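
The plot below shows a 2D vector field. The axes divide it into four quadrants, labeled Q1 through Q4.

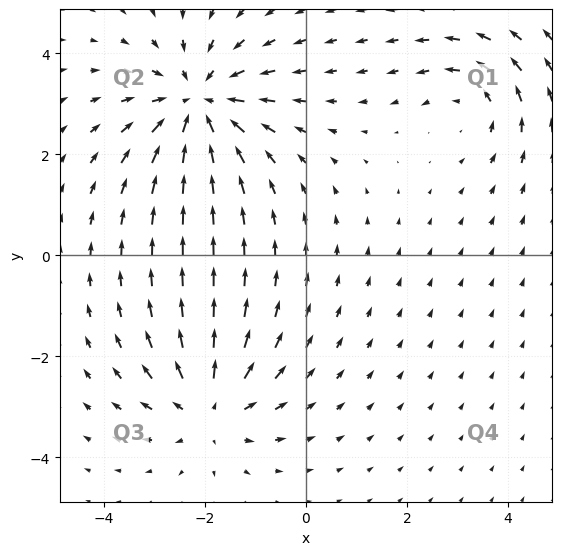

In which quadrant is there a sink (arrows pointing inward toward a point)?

The sink sits at approximately (-2.1, 3.0), which lies in quadrant Q2. The divergence there is about -4, negative as expected for a sink.

Q2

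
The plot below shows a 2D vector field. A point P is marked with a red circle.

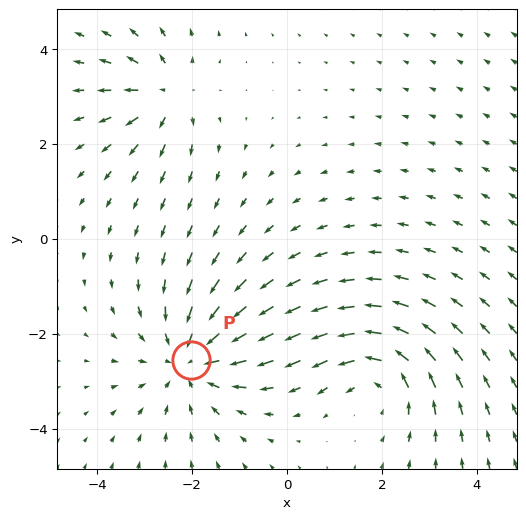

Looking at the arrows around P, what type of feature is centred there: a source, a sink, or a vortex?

At P (-2.0, -2.6) the arrows converge inward. Divergence about -4, curl ≈0 — negative divergence with near-zero curl is a sink.

sink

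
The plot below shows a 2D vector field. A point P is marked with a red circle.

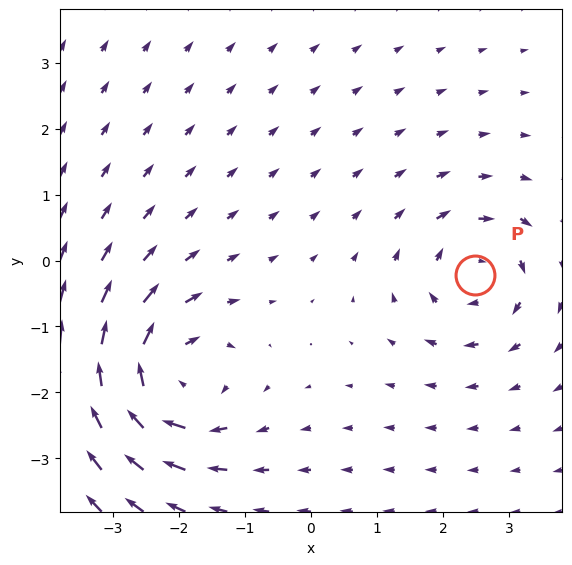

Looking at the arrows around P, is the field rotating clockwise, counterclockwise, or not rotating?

clockwise

Near P at (2.5, -0.2) the arrows circulate clockwise. The curl (z-component) there is about -4; negative curl means clockwise rotation.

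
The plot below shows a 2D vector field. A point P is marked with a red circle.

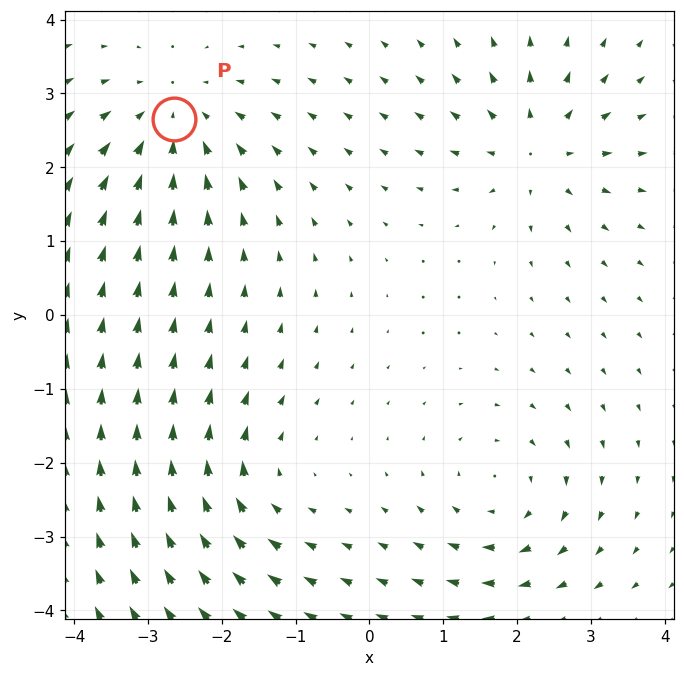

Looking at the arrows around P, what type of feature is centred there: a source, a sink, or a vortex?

sink

At P (-2.7, 2.6) the arrows converge inward. Divergence about -3, curl ≈0 — negative divergence with near-zero curl is a sink.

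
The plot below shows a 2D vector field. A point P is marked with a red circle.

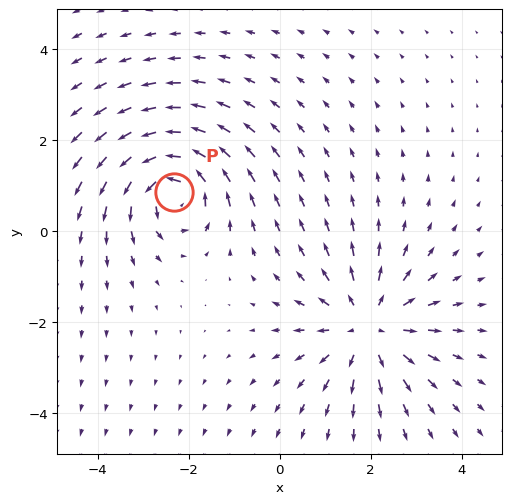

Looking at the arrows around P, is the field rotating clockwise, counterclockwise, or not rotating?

counterclockwise

Near P at (-2.3, 0.9) the arrows circulate counterclockwise. The curl (z-component) there is about +5; positive curl means counterclockwise rotation.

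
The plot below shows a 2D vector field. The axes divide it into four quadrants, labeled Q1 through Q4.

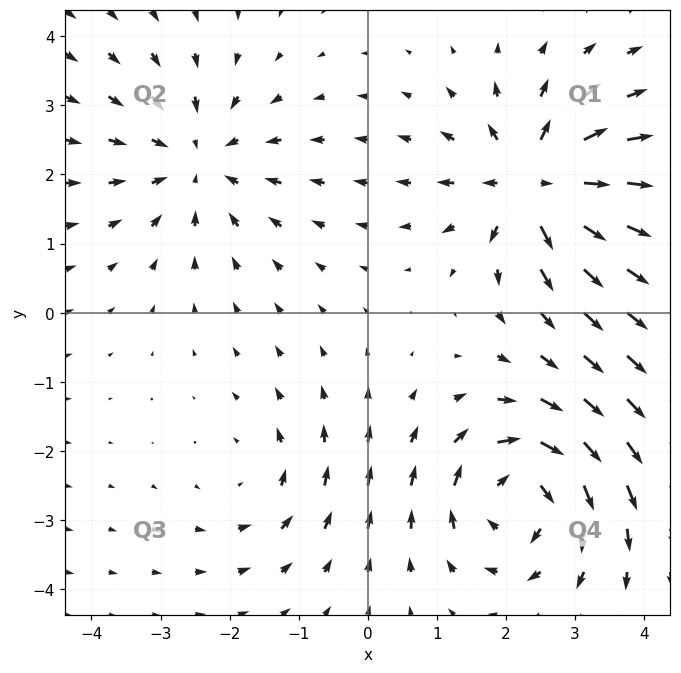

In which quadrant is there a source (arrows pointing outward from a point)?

The source sits at approximately (2.4, 1.9), which lies in quadrant Q1. The divergence there is about +7, positive as expected for a source.

Q1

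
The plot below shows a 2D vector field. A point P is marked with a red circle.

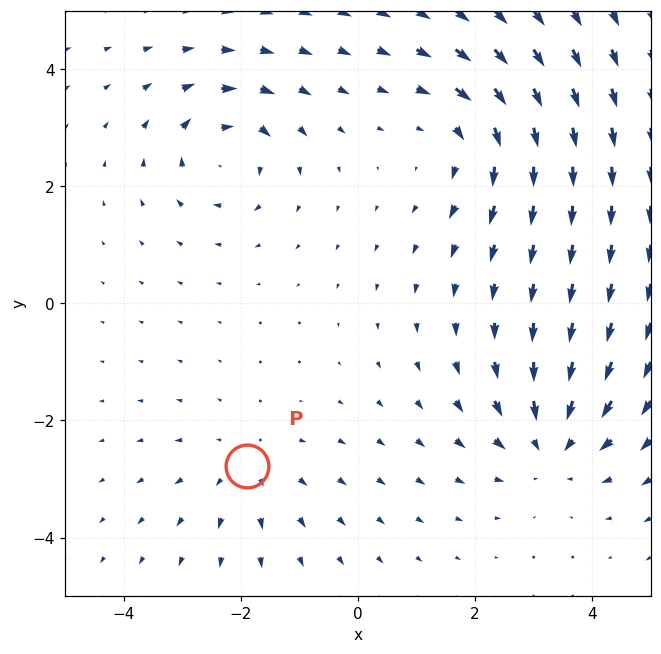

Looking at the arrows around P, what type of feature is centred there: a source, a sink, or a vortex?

At P (-1.9, -2.8) the arrows spread outward. Divergence about +2, curl ≈0 — positive divergence with near-zero curl is a source.

source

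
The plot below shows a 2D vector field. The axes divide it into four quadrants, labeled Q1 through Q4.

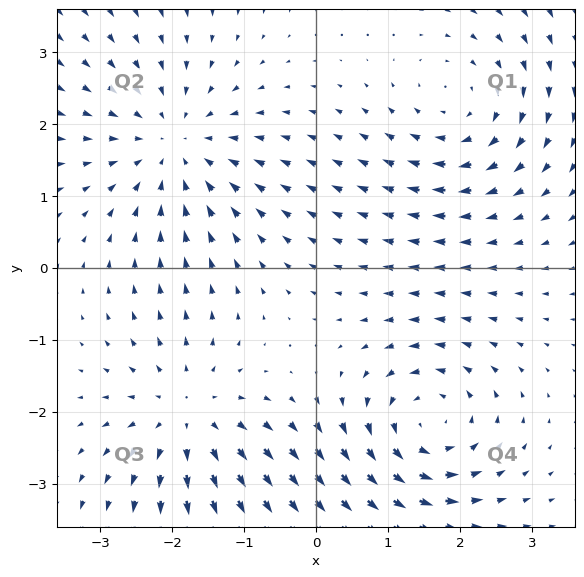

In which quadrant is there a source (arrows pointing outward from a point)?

The source sits at approximately (-1.8, -2.0), which lies in quadrant Q3. The divergence there is about +4, positive as expected for a source.

Q3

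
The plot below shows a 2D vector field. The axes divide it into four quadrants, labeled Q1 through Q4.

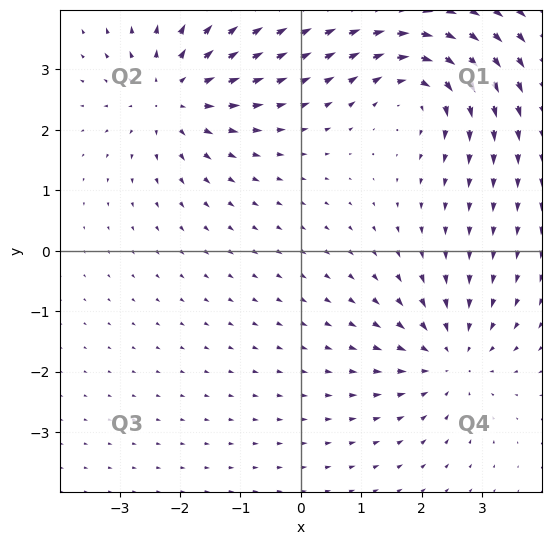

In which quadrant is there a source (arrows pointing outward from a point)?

Q2

The source sits at approximately (-2.1, 2.6), which lies in quadrant Q2. The divergence there is about +4, positive as expected for a source.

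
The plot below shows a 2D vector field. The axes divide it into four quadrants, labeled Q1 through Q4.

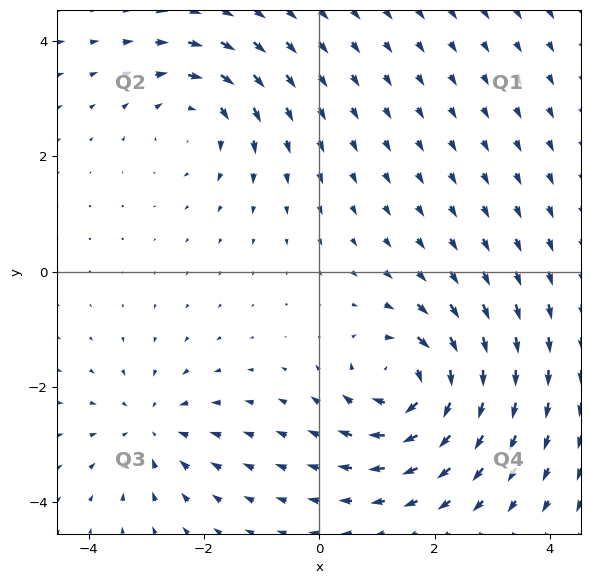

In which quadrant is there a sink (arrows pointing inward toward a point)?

The sink sits at approximately (-2.9, -2.7), which lies in quadrant Q3. The divergence there is about -3, negative as expected for a sink.

Q3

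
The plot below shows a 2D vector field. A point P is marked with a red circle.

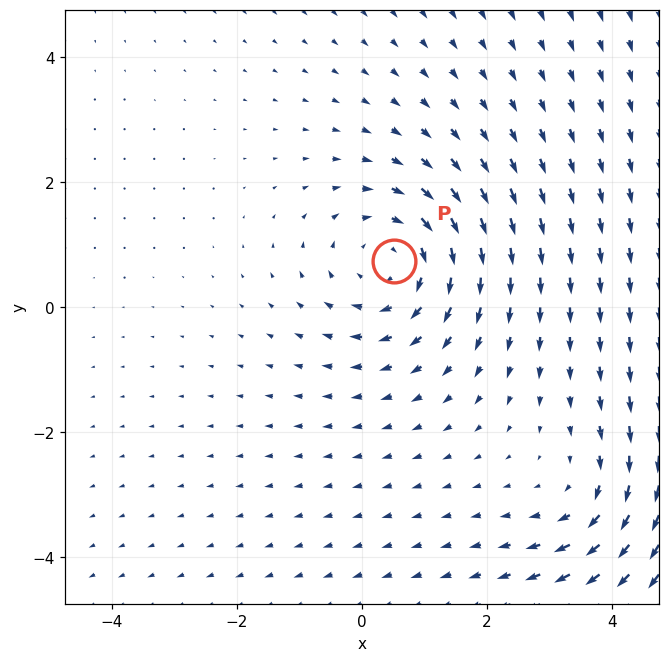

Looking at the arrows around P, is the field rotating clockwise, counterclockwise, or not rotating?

clockwise

Near P at (0.5, 0.7) the arrows circulate clockwise. The curl (z-component) there is about -4; negative curl means clockwise rotation.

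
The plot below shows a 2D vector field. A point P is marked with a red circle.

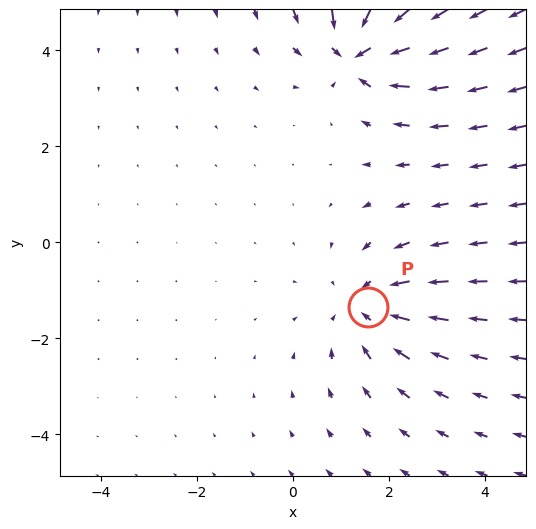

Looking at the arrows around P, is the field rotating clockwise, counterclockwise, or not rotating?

not rotating

Near P at (1.6, -1.3) the arrows show no circulation. The curl there is ≈0.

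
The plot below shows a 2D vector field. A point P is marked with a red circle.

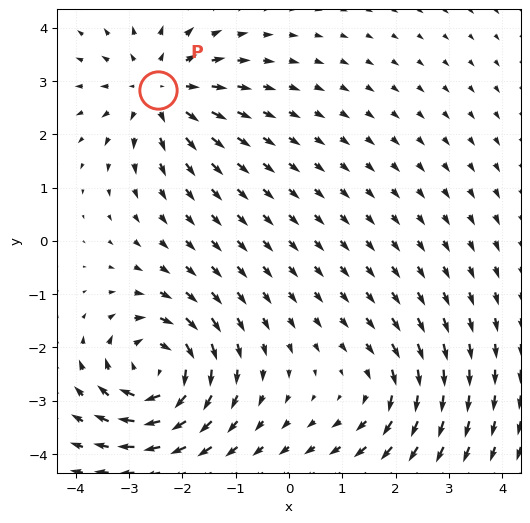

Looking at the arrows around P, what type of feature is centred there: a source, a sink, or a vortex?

source

At P (-2.5, 2.8) the arrows spread outward. Divergence about +5, curl ≈0 — positive divergence with near-zero curl is a source.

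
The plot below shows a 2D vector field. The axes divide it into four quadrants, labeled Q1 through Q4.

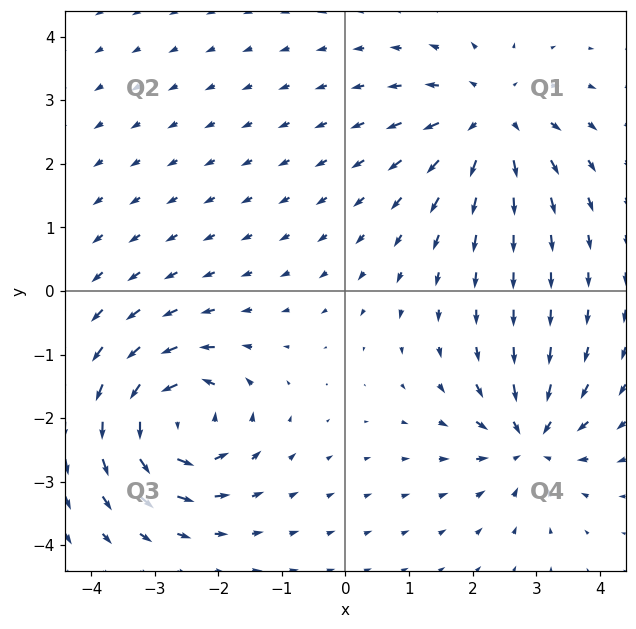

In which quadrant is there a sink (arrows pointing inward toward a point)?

The sink sits at approximately (2.9, -2.4), which lies in quadrant Q4. The divergence there is about -5, negative as expected for a sink.

Q4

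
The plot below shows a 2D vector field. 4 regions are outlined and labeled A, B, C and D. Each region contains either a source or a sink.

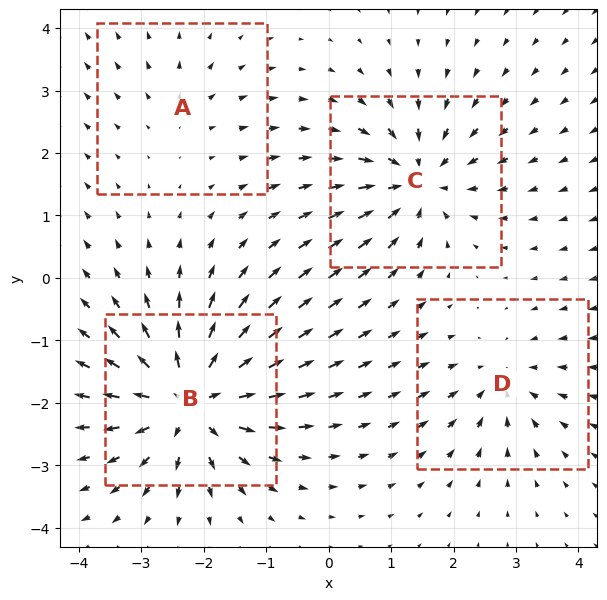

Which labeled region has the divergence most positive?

B

Divergence at each region's feature centre — A: about +2, B: about +8, C: about -6, D: about -4. Region B is most positive.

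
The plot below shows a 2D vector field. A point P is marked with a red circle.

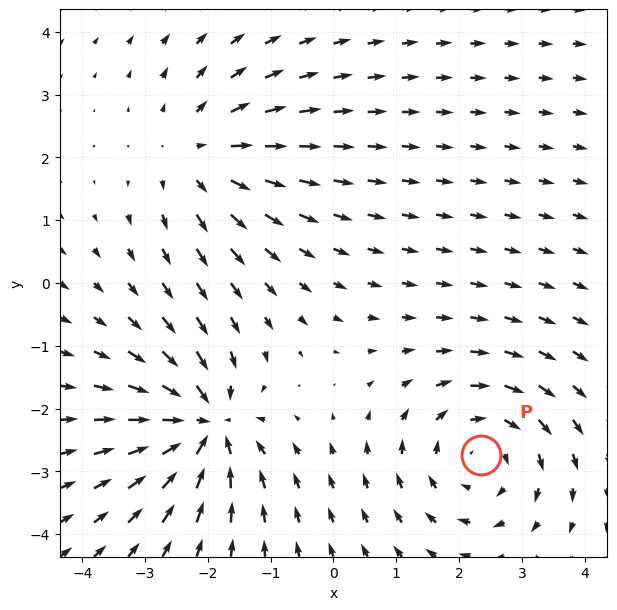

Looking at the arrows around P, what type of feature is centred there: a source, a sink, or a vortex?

At P (2.3, -2.7) the arrows circulate clockwise. Divergence ≈0, curl about -4 — near-zero divergence with nonzero curl is a vortex.

vortex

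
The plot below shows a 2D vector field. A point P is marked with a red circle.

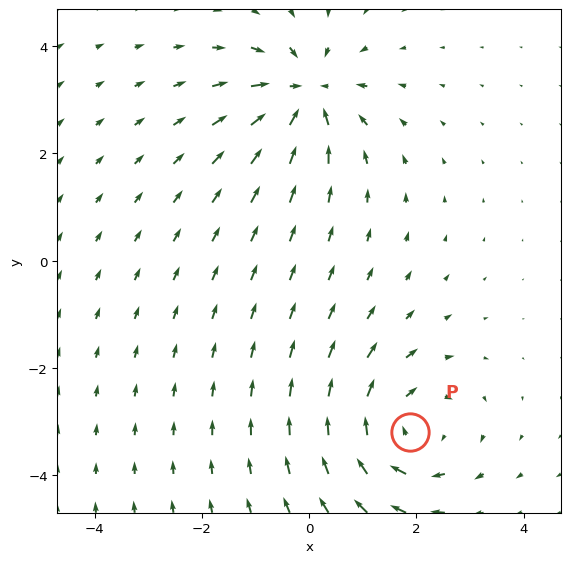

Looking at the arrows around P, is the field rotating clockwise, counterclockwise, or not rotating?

Near P at (1.9, -3.2) the arrows circulate clockwise. The curl (z-component) there is about -4; negative curl means clockwise rotation.

clockwise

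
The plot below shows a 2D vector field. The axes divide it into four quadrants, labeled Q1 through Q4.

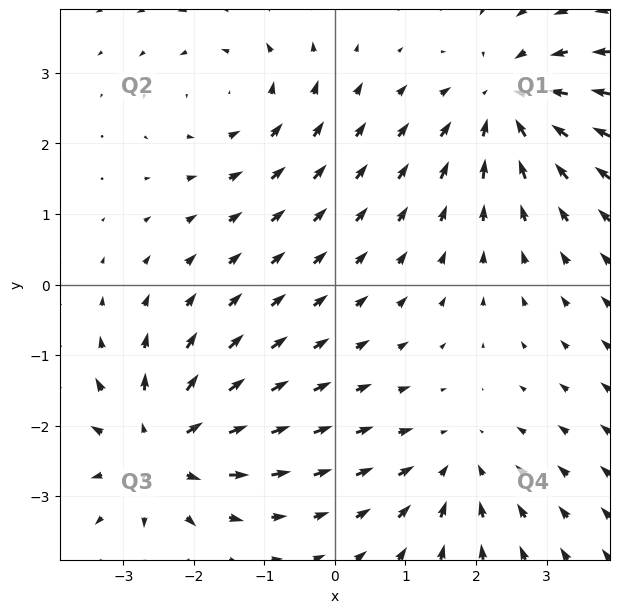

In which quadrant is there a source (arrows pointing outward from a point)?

The source sits at approximately (-2.5, -2.3), which lies in quadrant Q3. The divergence there is about +5, positive as expected for a source.

Q3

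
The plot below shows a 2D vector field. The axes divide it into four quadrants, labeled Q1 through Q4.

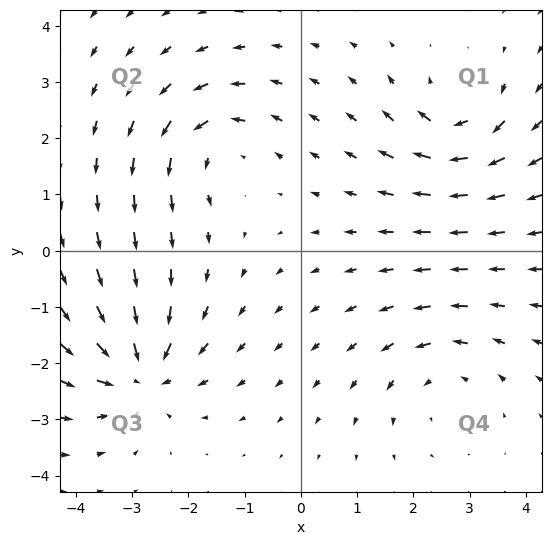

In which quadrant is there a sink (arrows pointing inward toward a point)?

The sink sits at approximately (-2.9, -2.2), which lies in quadrant Q3. The divergence there is about -5, negative as expected for a sink.

Q3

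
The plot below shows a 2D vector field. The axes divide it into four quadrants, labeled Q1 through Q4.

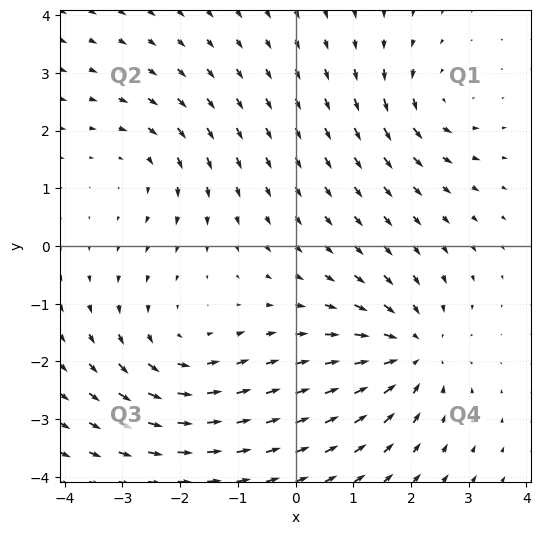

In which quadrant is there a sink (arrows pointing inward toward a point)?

The sink sits at approximately (2.0, -1.8), which lies in quadrant Q4. The divergence there is about -4, negative as expected for a sink.

Q4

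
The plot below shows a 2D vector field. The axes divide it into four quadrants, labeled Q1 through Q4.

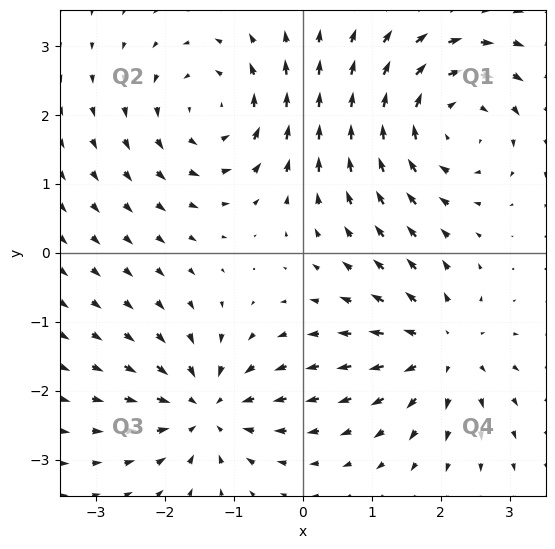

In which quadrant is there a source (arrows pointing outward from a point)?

The source sits at approximately (2.0, -1.4), which lies in quadrant Q4. The divergence there is about +4, positive as expected for a source.

Q4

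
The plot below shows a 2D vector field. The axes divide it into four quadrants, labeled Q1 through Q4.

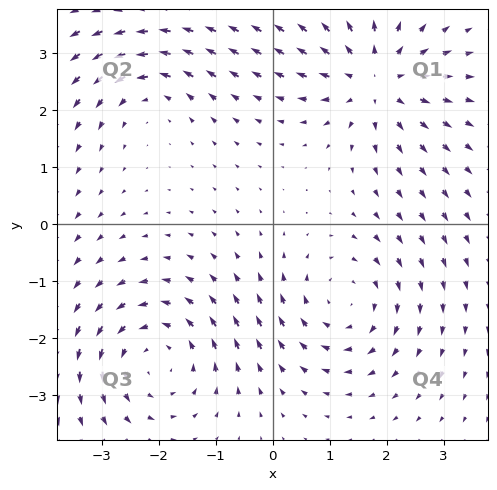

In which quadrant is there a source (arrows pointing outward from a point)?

The source sits at approximately (1.8, 2.5), which lies in quadrant Q1. The divergence there is about +4, positive as expected for a source.

Q1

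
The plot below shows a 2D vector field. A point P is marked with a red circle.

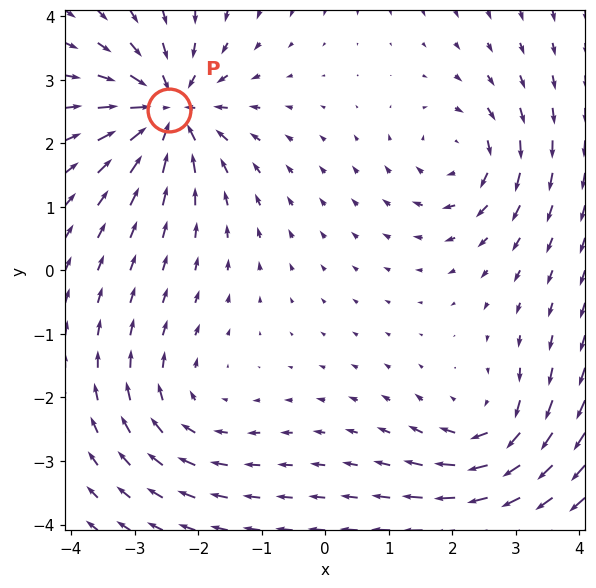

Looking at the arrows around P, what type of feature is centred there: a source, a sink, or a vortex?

sink

At P (-2.5, 2.5) the arrows converge inward. Divergence about -7, curl ≈0 — negative divergence with near-zero curl is a sink.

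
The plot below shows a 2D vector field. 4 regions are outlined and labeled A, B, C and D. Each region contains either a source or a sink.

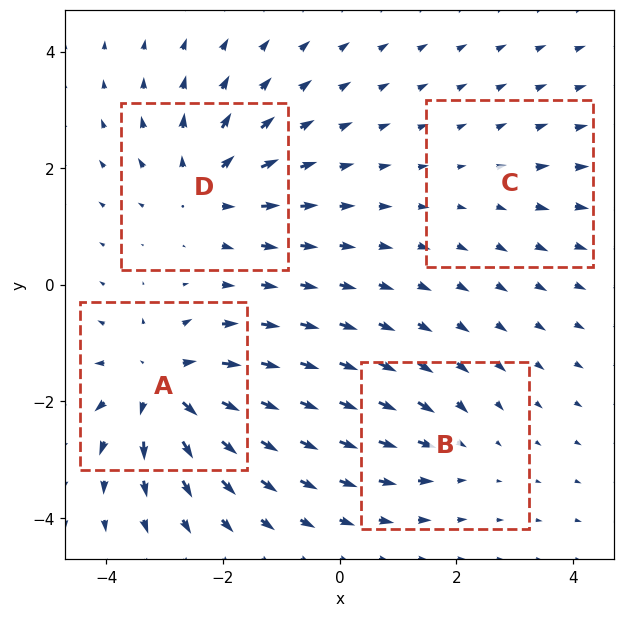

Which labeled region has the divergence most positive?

A

Divergence at each region's feature centre — A: about +8, B: about -3, C: about +2, D: about +6. Region A is most positive.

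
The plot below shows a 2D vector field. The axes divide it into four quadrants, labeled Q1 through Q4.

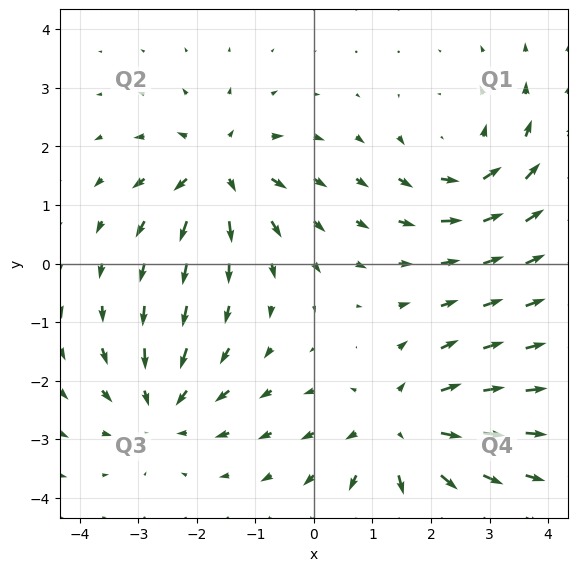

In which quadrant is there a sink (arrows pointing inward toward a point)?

Q3

The sink sits at approximately (-2.6, -2.5), which lies in quadrant Q3. The divergence there is about -4, negative as expected for a sink.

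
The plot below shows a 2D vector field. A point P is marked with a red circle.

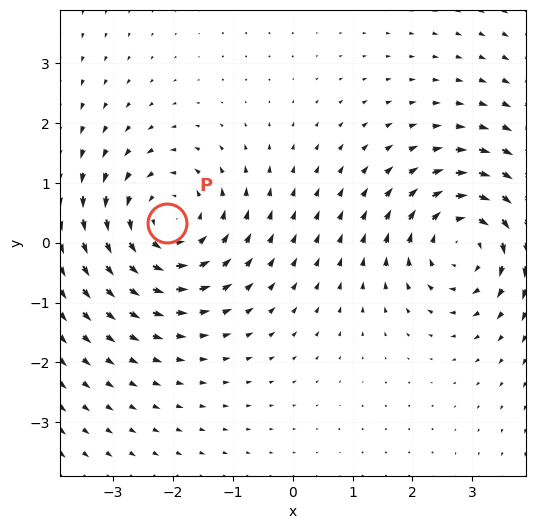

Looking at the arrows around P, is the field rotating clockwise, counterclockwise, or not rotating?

counterclockwise

Near P at (-2.1, 0.3) the arrows circulate counterclockwise. The curl (z-component) there is about +3; positive curl means counterclockwise rotation.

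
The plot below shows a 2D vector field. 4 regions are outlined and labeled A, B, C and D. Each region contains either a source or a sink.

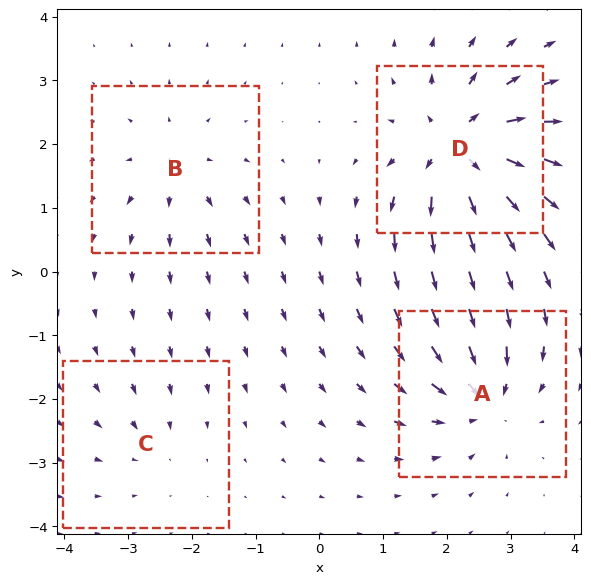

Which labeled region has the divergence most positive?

Divergence at each region's feature centre — A: about -6, B: about +4, C: about -3, D: about +8. Region D is most positive.

D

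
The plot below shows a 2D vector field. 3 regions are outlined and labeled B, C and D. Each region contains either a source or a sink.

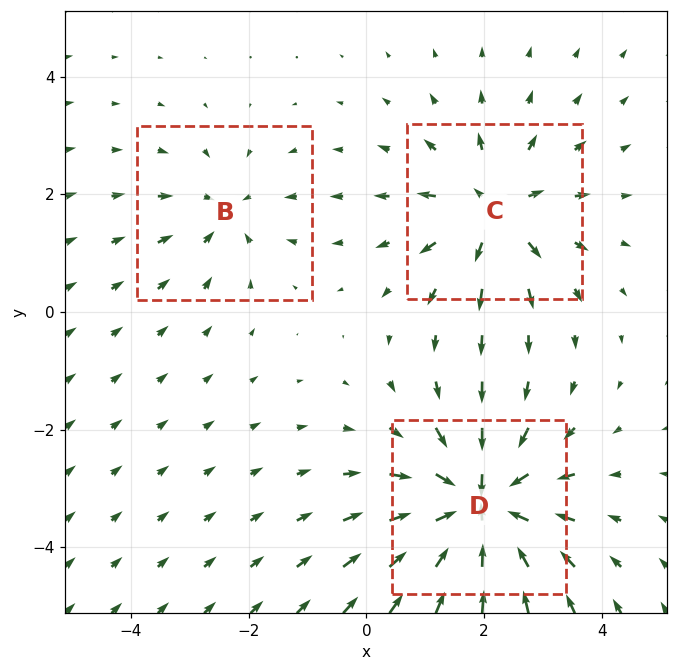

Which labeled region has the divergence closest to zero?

Divergence at each region's feature centre — B: about -2, C: about +4, D: about -5. Region B is closest to zero.

B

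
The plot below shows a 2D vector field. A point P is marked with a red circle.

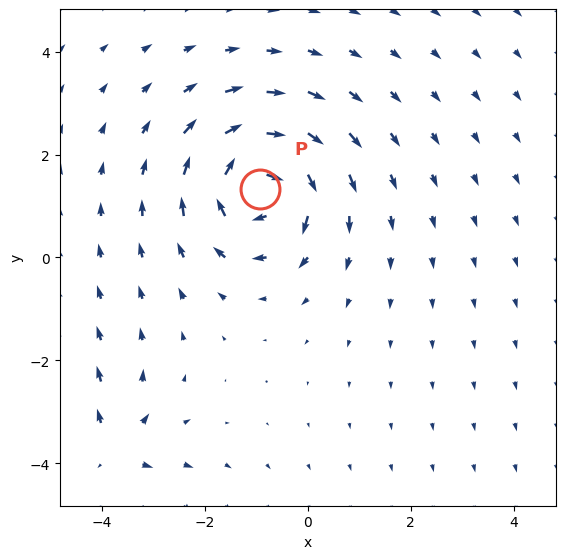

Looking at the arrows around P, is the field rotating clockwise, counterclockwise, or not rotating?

clockwise

Near P at (-0.9, 1.3) the arrows circulate clockwise. The curl (z-component) there is about -6; negative curl means clockwise rotation.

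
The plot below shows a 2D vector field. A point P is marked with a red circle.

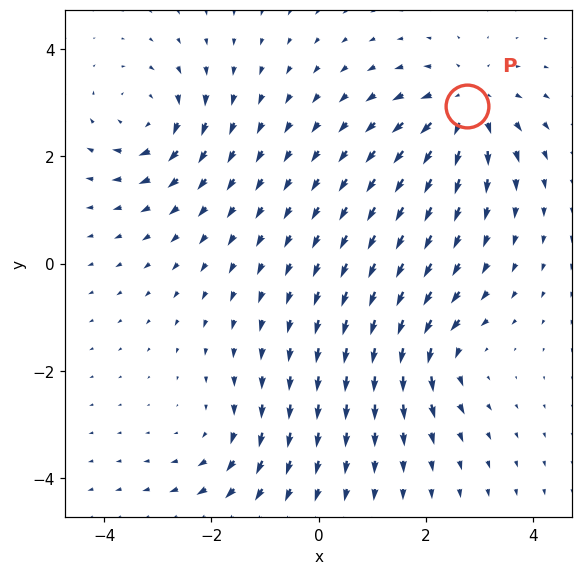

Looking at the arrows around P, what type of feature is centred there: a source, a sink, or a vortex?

source

At P (2.8, 2.9) the arrows spread outward. Divergence about +5, curl ≈0 — positive divergence with near-zero curl is a source.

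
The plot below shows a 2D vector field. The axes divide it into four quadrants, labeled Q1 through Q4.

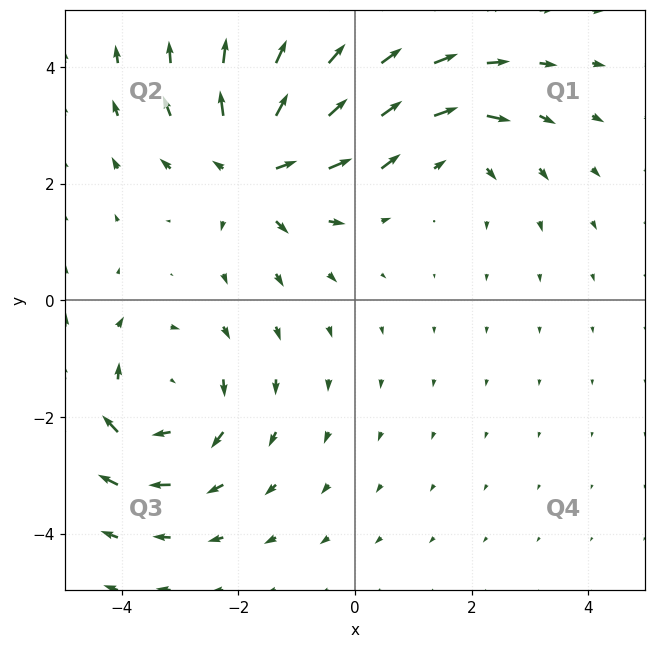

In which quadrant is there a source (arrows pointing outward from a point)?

The source sits at approximately (-1.7, 2.3), which lies in quadrant Q2. The divergence there is about +4, positive as expected for a source.

Q2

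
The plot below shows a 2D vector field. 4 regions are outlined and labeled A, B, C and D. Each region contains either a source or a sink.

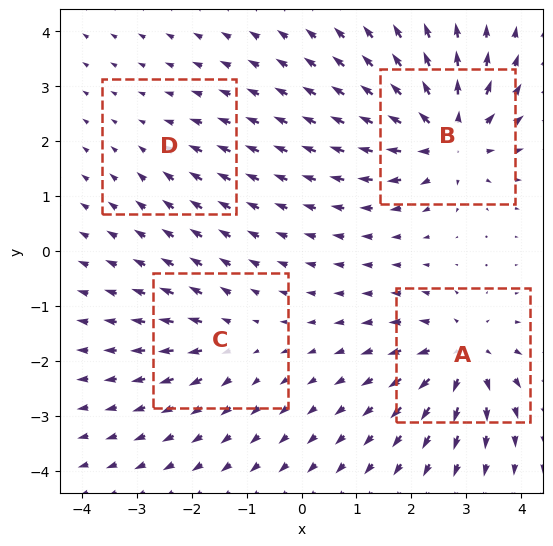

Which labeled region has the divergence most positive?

Divergence at each region's feature centre — A: about +7, B: about +8, C: about +4, D: about -2. Region B is most positive.

B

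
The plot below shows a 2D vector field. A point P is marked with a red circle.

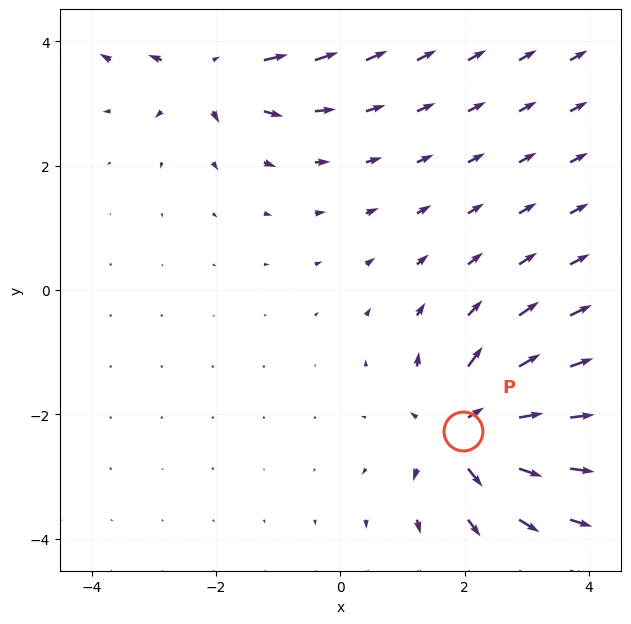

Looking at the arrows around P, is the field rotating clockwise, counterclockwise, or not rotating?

Near P at (2.0, -2.3) the arrows show no circulation. The curl there is ≈0.

not rotating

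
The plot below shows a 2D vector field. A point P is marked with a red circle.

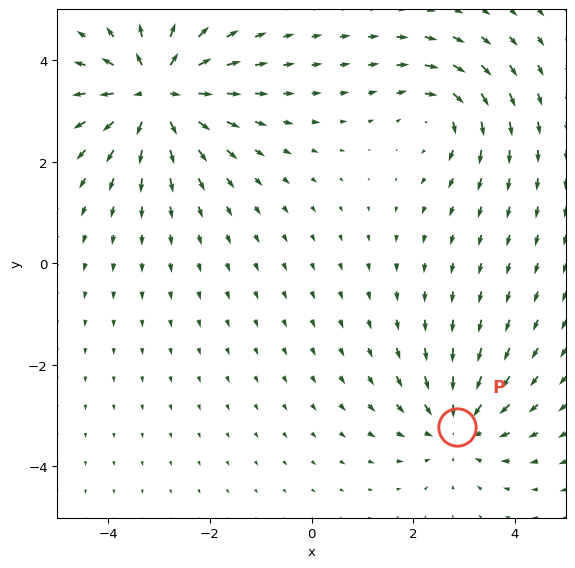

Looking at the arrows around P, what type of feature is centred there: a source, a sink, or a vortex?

At P (2.9, -3.2) the arrows converge inward. Divergence about -3, curl ≈0 — negative divergence with near-zero curl is a sink.

sink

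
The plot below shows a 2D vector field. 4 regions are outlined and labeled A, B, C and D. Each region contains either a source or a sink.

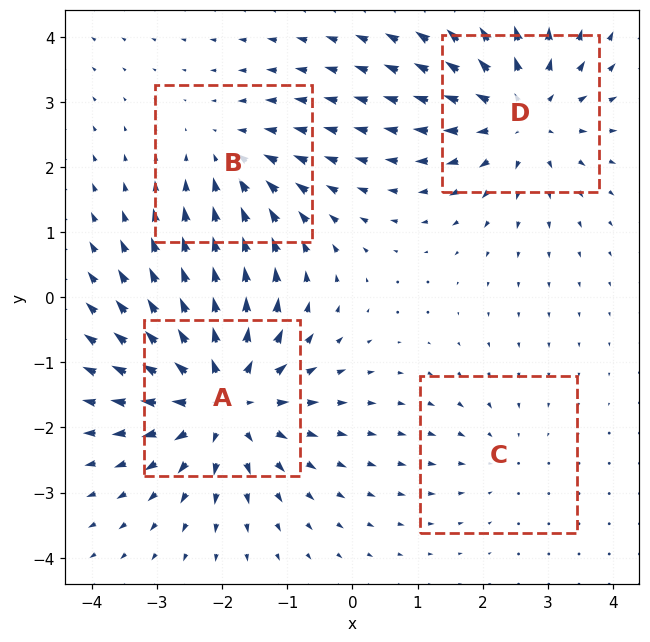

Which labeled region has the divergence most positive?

A

Divergence at each region's feature centre — A: about +6, B: about -3, C: about -2, D: about +5. Region A is most positive.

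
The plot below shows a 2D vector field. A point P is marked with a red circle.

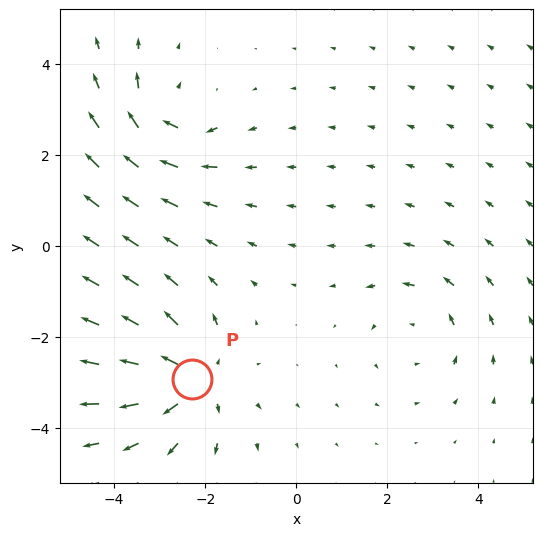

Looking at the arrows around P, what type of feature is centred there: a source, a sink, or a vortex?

At P (-2.3, -2.9) the arrows spread outward. Divergence about +5, curl ≈0 — positive divergence with near-zero curl is a source.

source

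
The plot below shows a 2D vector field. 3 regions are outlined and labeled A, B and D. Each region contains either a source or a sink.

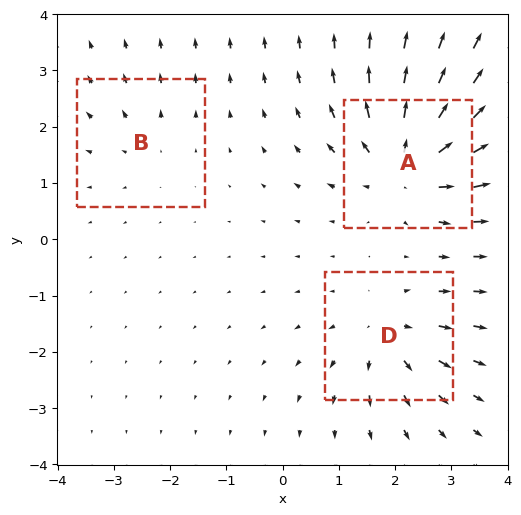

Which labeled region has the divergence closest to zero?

Divergence at each region's feature centre — A: about +6, B: about +2, D: about +4. Region B is closest to zero.

B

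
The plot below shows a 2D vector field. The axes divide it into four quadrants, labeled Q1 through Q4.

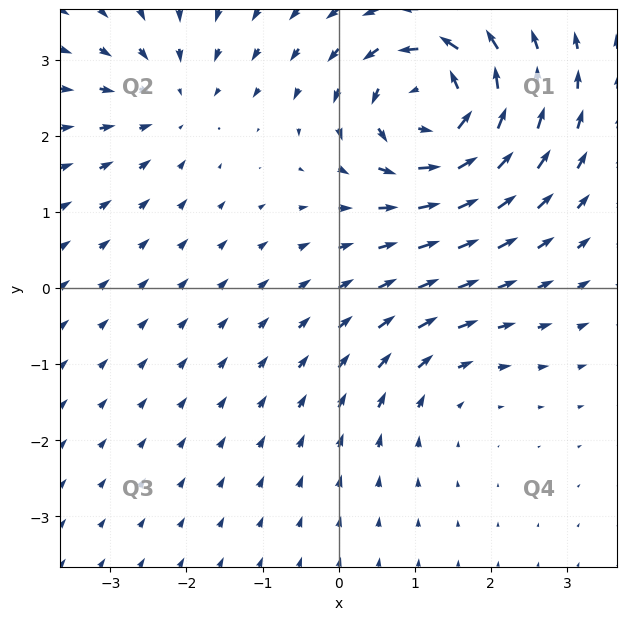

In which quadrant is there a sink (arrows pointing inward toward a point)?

The sink sits at approximately (-2.2, 2.5), which lies in quadrant Q2. The divergence there is about -3, negative as expected for a sink.

Q2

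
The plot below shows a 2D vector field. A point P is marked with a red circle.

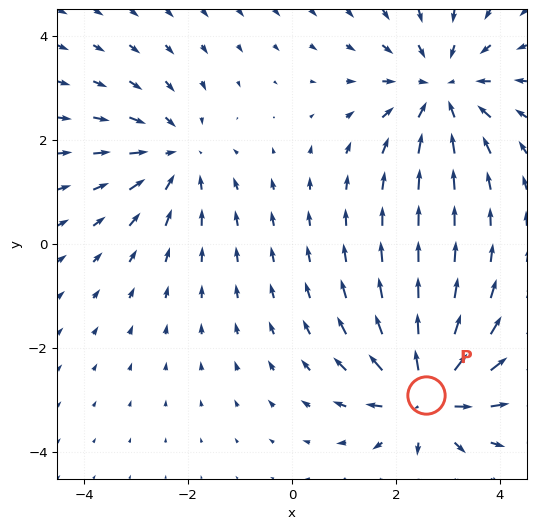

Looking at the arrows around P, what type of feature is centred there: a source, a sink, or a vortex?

source

At P (2.6, -2.9) the arrows spread outward. Divergence about +6, curl ≈0 — positive divergence with near-zero curl is a source.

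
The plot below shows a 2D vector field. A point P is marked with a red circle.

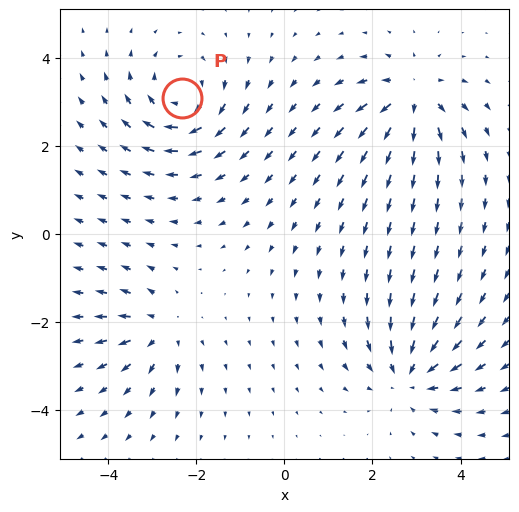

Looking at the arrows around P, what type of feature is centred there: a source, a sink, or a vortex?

vortex

At P (-2.3, 3.1) the arrows circulate clockwise. Divergence ≈0, curl about -5 — near-zero divergence with nonzero curl is a vortex.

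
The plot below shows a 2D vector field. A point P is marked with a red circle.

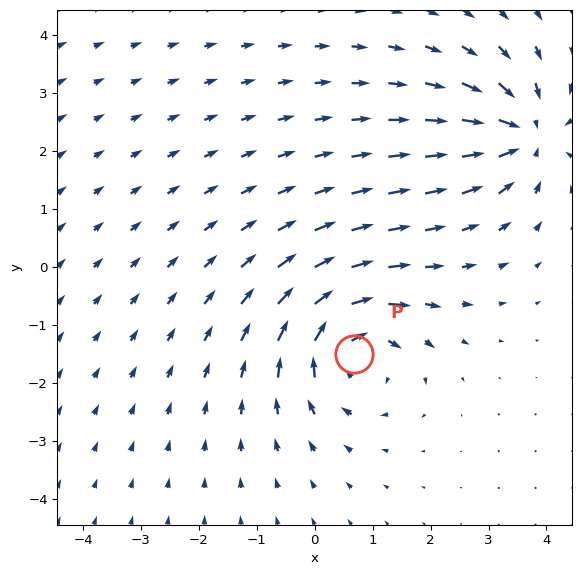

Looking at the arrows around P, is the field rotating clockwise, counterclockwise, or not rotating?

Near P at (0.7, -1.5) the arrows circulate clockwise. The curl (z-component) there is about -4; negative curl means clockwise rotation.

clockwise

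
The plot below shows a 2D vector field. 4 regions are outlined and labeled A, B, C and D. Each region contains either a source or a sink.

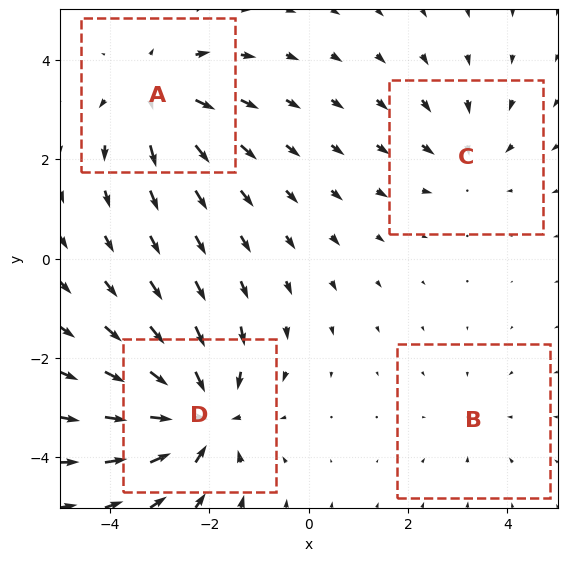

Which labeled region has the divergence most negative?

D

Divergence at each region's feature centre — A: about +5, B: about -2, C: about -3, D: about -7. Region D is most negative.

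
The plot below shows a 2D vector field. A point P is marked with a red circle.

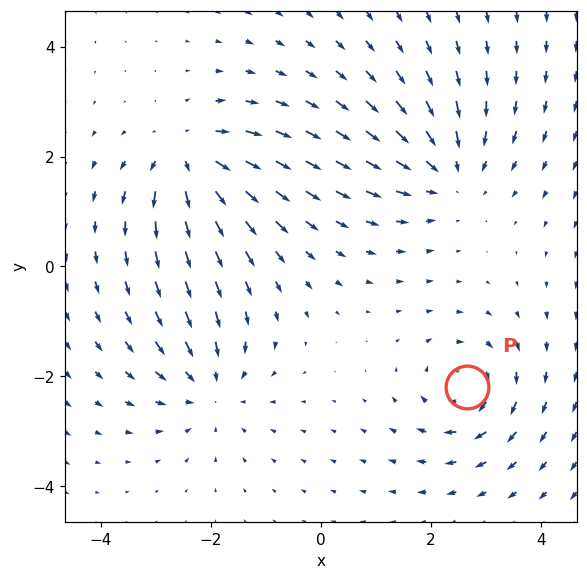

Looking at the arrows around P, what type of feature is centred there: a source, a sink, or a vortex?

vortex

At P (2.7, -2.2) the arrows circulate clockwise. Divergence ≈0, curl about -4 — near-zero divergence with nonzero curl is a vortex.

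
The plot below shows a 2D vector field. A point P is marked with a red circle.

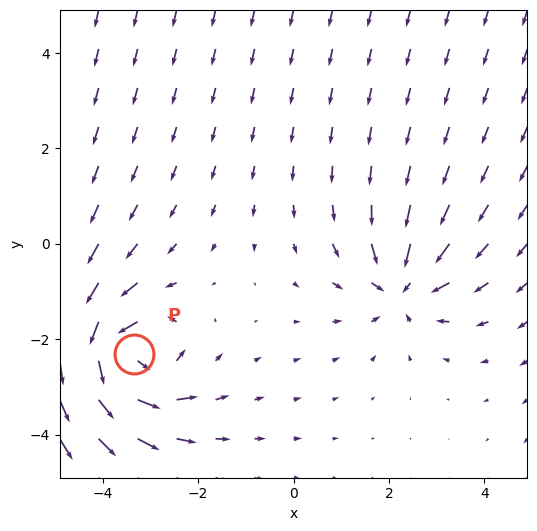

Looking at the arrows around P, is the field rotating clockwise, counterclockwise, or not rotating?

counterclockwise

Near P at (-3.3, -2.3) the arrows circulate counterclockwise. The curl (z-component) there is about +5; positive curl means counterclockwise rotation.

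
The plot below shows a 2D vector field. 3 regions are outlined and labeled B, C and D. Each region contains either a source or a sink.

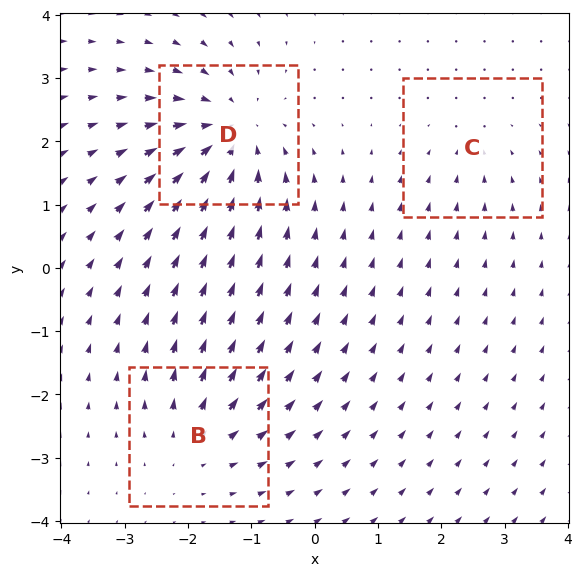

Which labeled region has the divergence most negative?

Divergence at each region's feature centre — B: about +3, C: about -2, D: about -5. Region D is most negative.

D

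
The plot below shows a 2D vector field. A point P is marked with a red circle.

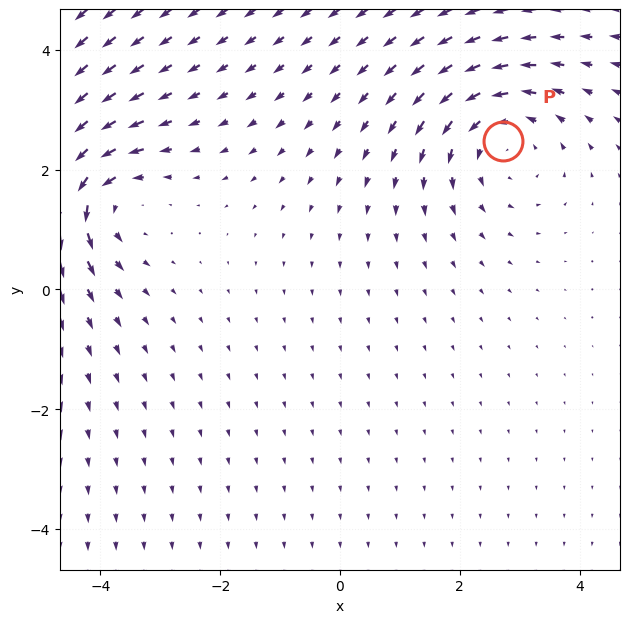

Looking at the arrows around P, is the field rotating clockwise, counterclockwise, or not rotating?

counterclockwise

Near P at (2.7, 2.5) the arrows circulate counterclockwise. The curl (z-component) there is about +3; positive curl means counterclockwise rotation.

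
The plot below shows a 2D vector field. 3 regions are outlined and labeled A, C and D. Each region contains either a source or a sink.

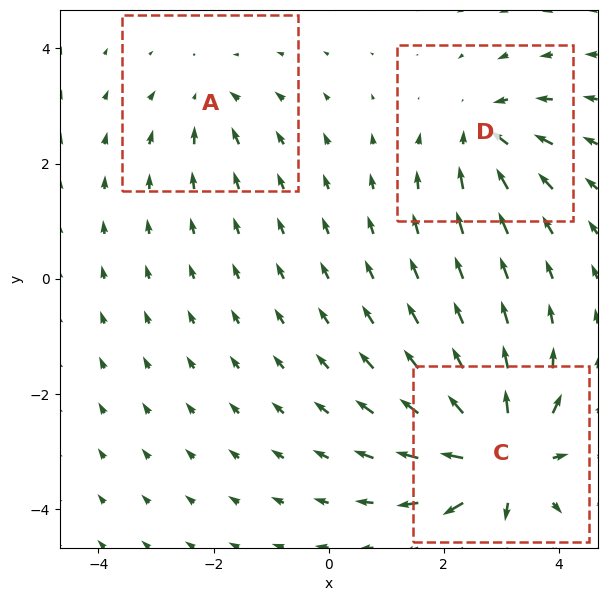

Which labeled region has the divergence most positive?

C

Divergence at each region's feature centre — A: about -3, C: about +7, D: about -4. Region C is most positive.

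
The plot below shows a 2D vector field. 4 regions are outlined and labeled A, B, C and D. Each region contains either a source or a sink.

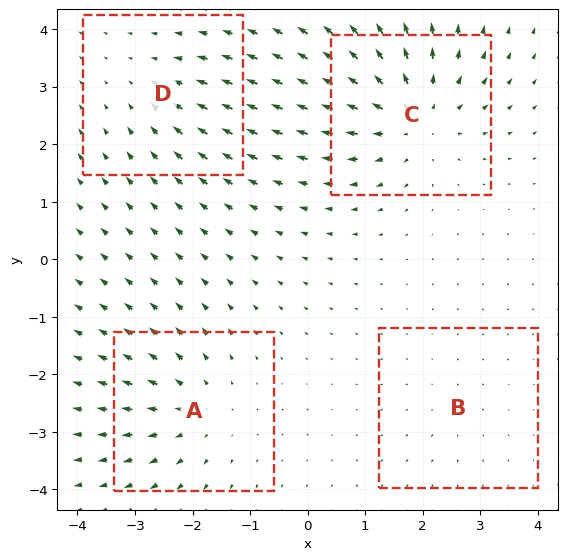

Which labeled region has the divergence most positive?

Divergence at each region's feature centre — A: about +4, B: about +2, C: about +6, D: about -3. Region C is most positive.

C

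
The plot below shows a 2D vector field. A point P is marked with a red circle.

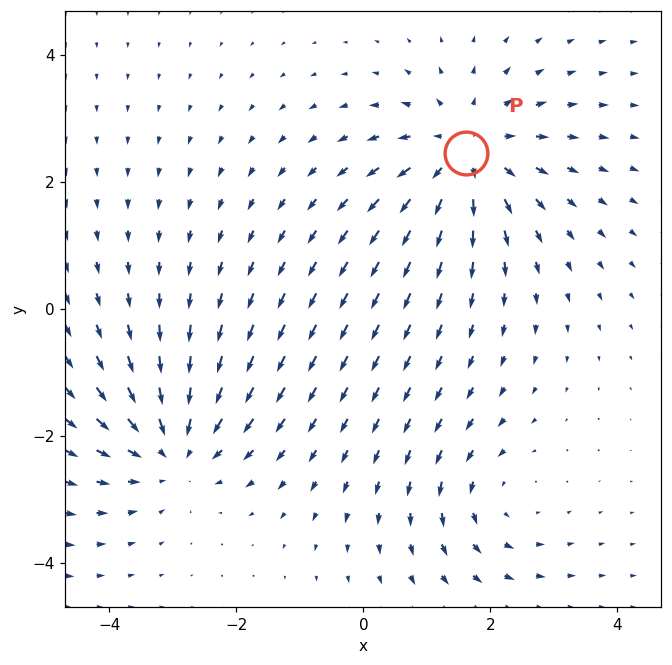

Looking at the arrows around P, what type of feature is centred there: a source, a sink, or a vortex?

source

At P (1.6, 2.5) the arrows spread outward. Divergence about +5, curl ≈0 — positive divergence with near-zero curl is a source.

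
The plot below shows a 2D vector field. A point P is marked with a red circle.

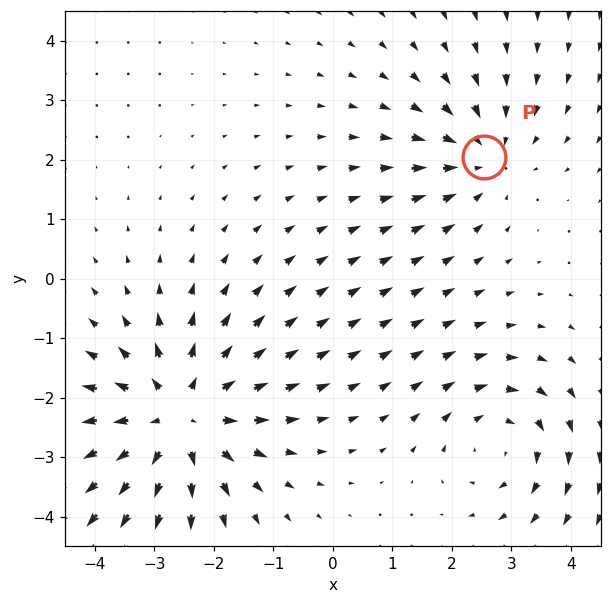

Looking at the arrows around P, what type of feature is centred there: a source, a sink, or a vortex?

sink

At P (2.5, 2.0) the arrows converge inward. Divergence about -3, curl ≈0 — negative divergence with near-zero curl is a sink.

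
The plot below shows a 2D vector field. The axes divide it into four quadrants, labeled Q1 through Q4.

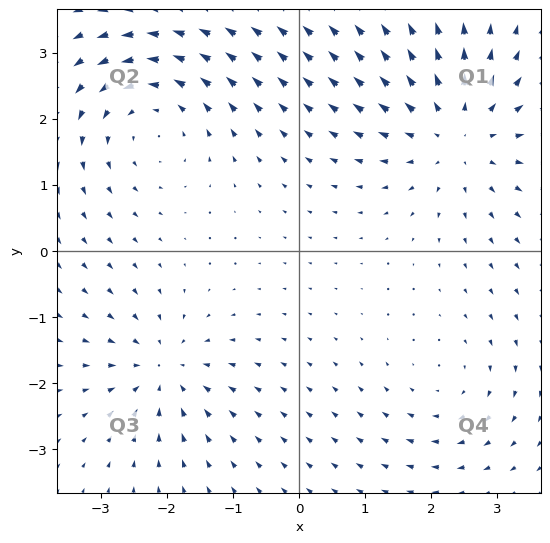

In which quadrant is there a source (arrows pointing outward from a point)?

The source sits at approximately (2.4, 1.8), which lies in quadrant Q1. The divergence there is about +4, positive as expected for a source.

Q1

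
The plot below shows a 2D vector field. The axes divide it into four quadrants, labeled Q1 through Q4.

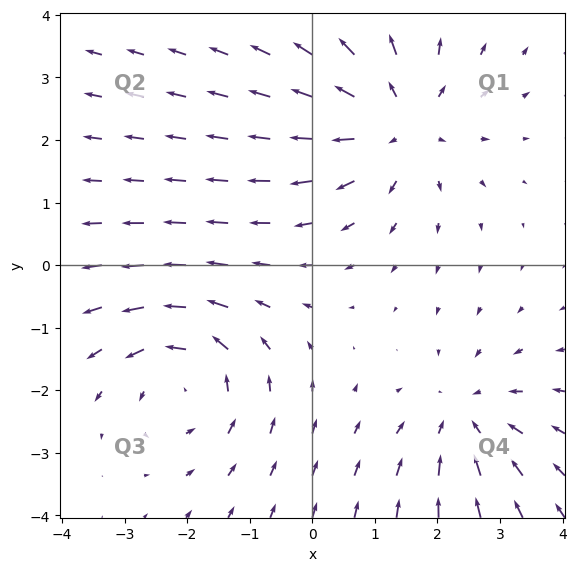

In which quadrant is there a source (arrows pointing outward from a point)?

The source sits at approximately (1.4, 2.3), which lies in quadrant Q1. The divergence there is about +4, positive as expected for a source.

Q1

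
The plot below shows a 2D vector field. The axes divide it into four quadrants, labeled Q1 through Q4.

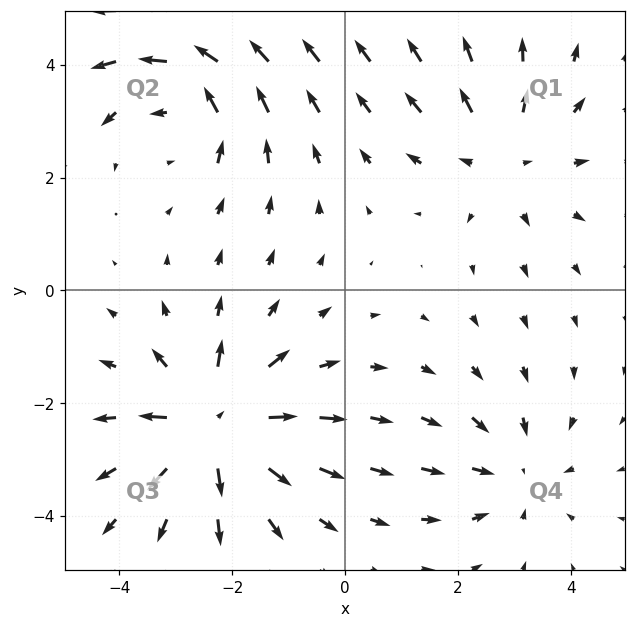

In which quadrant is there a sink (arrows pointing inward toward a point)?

The sink sits at approximately (3.0, -3.2), which lies in quadrant Q4. The divergence there is about -2, negative as expected for a sink.

Q4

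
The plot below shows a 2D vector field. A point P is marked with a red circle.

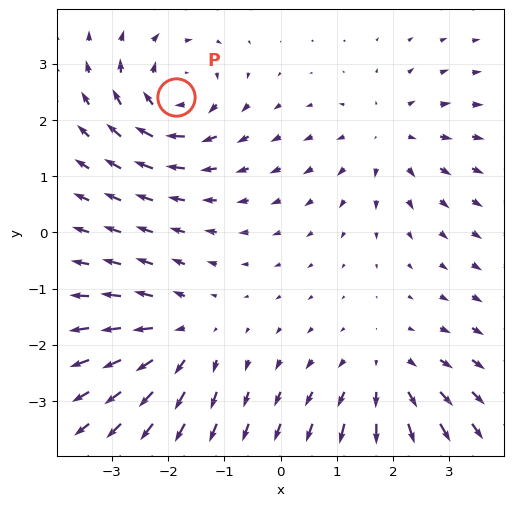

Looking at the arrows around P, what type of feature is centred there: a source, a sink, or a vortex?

At P (-1.9, 2.4) the arrows circulate clockwise. Divergence ≈0, curl about -5 — near-zero divergence with nonzero curl is a vortex.

vortex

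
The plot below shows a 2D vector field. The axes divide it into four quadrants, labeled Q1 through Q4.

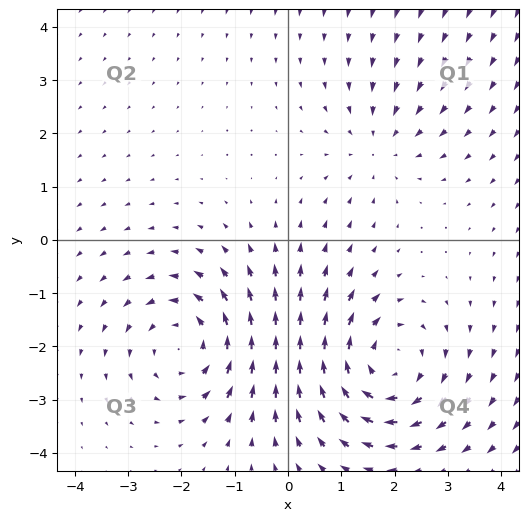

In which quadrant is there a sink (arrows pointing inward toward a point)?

The sink sits at approximately (1.7, 1.8), which lies in quadrant Q1. The divergence there is about -2, negative as expected for a sink.

Q1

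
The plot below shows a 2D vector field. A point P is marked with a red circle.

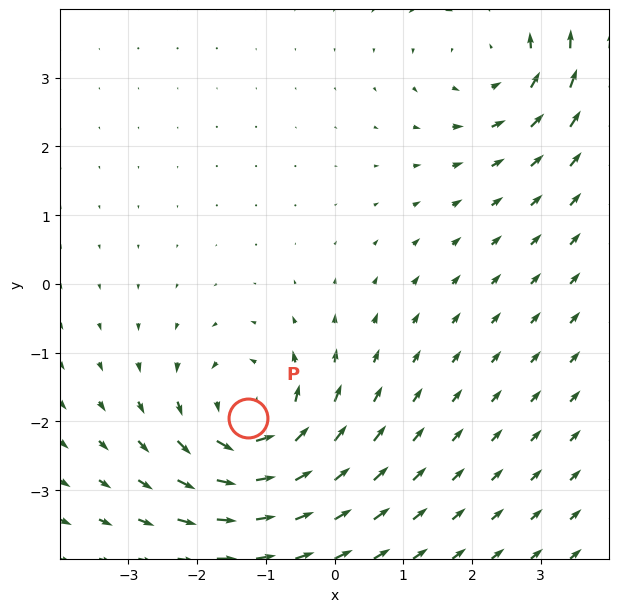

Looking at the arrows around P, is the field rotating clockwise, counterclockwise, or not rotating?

Near P at (-1.3, -2.0) the arrows circulate counterclockwise. The curl (z-component) there is about +4; positive curl means counterclockwise rotation.

counterclockwise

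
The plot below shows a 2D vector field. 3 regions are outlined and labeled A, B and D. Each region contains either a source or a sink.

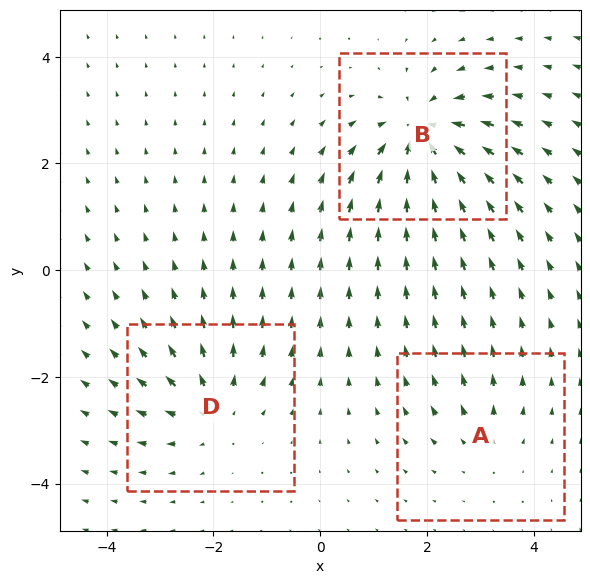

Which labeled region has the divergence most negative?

B

Divergence at each region's feature centre — A: about +2, B: about -6, D: about +4. Region B is most negative.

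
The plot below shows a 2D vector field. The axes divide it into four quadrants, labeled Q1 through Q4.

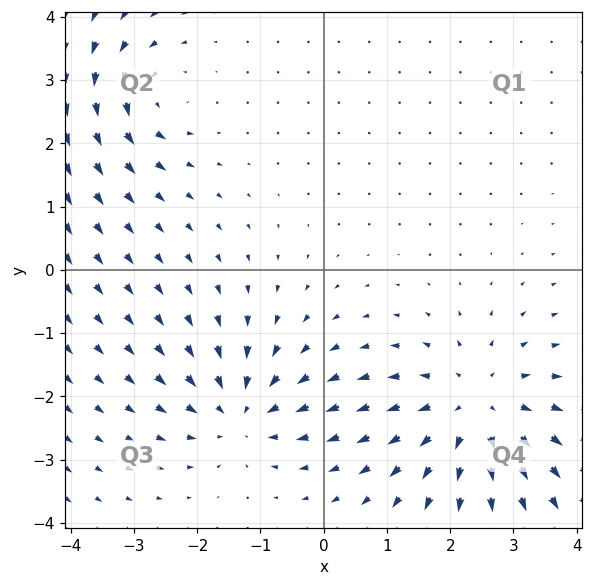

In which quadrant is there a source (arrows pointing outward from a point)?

Q4

The source sits at approximately (2.4, -2.2), which lies in quadrant Q4. The divergence there is about +4, positive as expected for a source.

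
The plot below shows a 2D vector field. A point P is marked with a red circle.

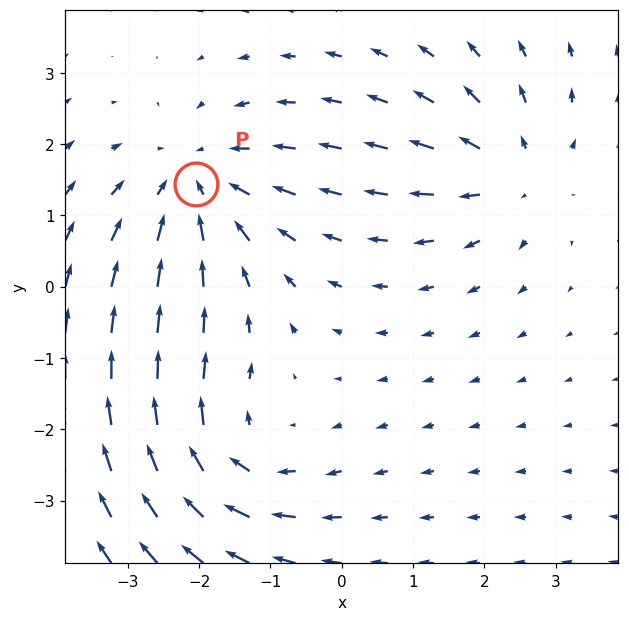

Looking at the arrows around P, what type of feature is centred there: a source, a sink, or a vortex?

At P (-2.0, 1.4) the arrows converge inward. Divergence about -4, curl ≈0 — negative divergence with near-zero curl is a sink.

sink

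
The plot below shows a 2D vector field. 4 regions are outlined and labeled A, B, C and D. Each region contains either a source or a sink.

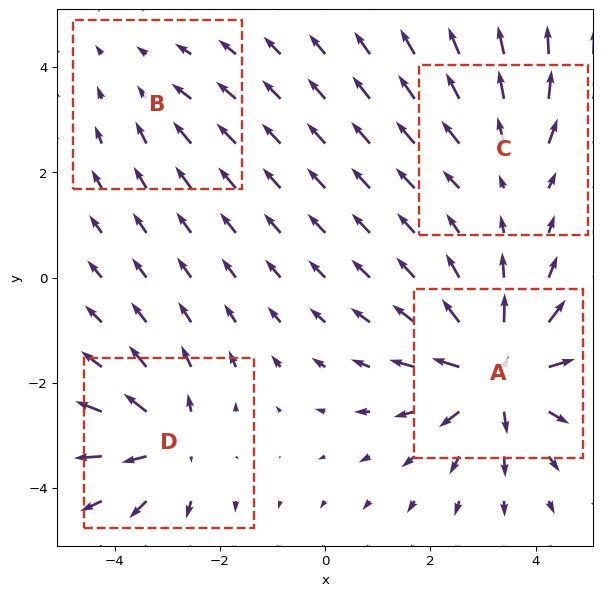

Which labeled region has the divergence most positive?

A

Divergence at each region's feature centre — A: about +8, B: about -2, C: about +3, D: about +5. Region A is most positive.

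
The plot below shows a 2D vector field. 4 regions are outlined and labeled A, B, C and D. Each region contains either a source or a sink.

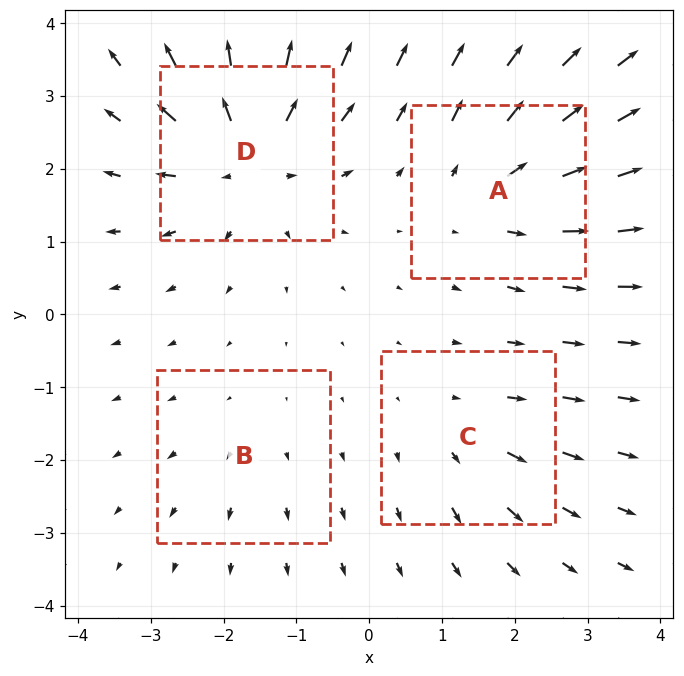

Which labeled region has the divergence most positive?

Divergence at each region's feature centre — A: about +5, B: about +2, C: about +3, D: about +7. Region D is most positive.

D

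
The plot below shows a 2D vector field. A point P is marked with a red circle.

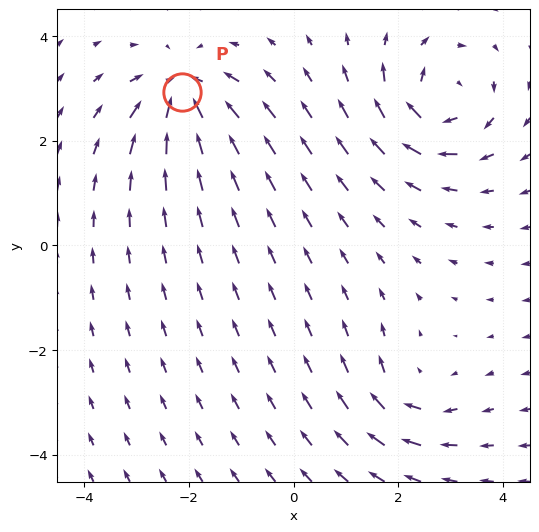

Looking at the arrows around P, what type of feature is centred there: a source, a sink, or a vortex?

At P (-2.1, 2.9) the arrows converge inward. Divergence about -6, curl ≈0 — negative divergence with near-zero curl is a sink.

sink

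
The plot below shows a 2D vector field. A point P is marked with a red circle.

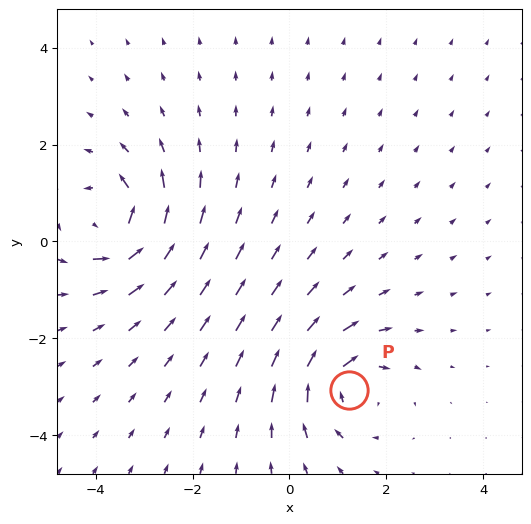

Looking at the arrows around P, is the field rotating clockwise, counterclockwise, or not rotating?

Near P at (1.2, -3.1) the arrows circulate clockwise. The curl (z-component) there is about -5; negative curl means clockwise rotation.

clockwise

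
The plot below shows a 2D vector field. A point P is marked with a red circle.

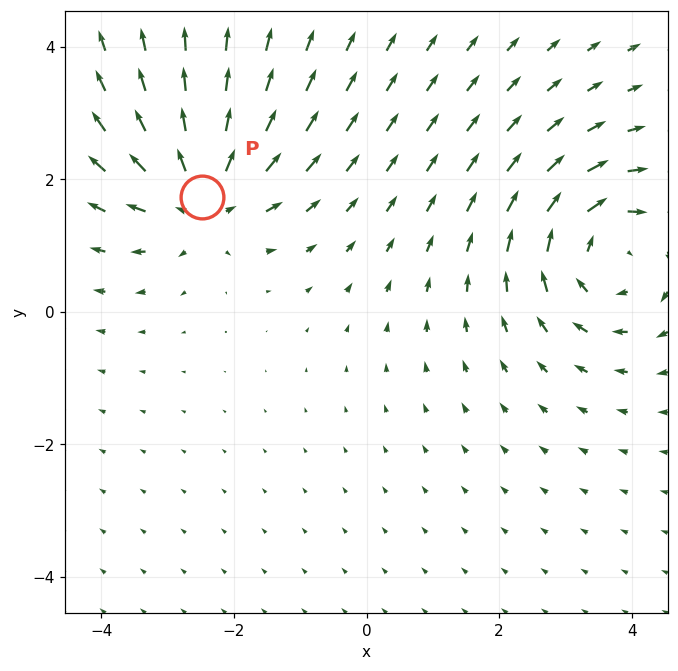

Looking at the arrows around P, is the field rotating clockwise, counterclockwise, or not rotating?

not rotating

Near P at (-2.5, 1.7) the arrows show no circulation. The curl there is ≈0.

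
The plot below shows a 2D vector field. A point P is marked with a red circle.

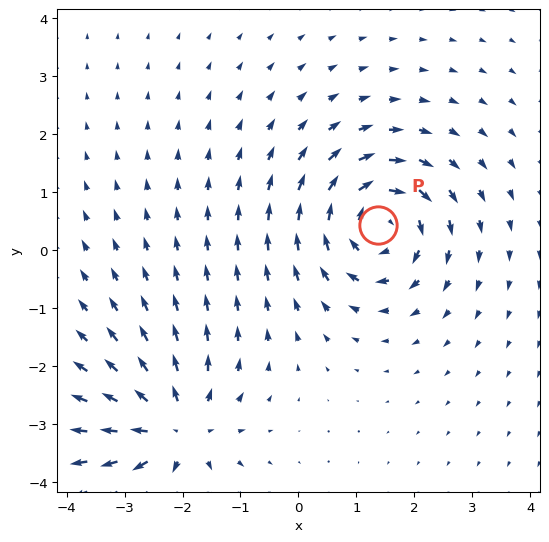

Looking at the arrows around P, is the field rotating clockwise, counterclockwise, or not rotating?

clockwise

Near P at (1.4, 0.4) the arrows circulate clockwise. The curl (z-component) there is about -6; negative curl means clockwise rotation.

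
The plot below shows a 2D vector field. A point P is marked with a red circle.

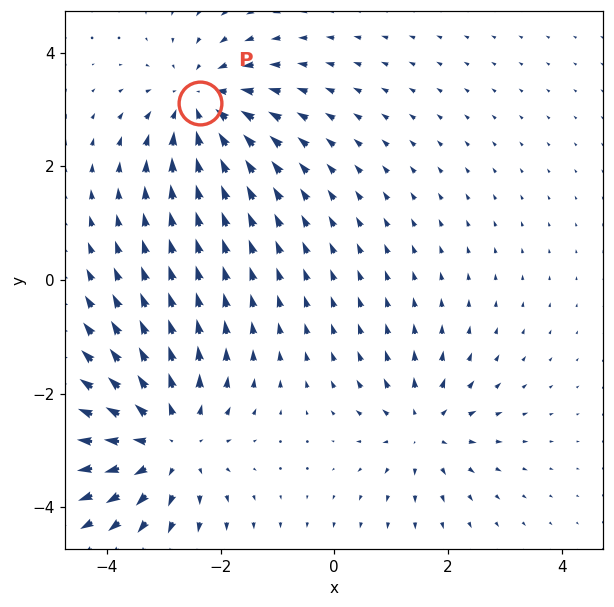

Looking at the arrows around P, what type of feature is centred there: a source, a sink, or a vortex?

sink

At P (-2.4, 3.1) the arrows converge inward. Divergence about -4, curl ≈0 — negative divergence with near-zero curl is a sink.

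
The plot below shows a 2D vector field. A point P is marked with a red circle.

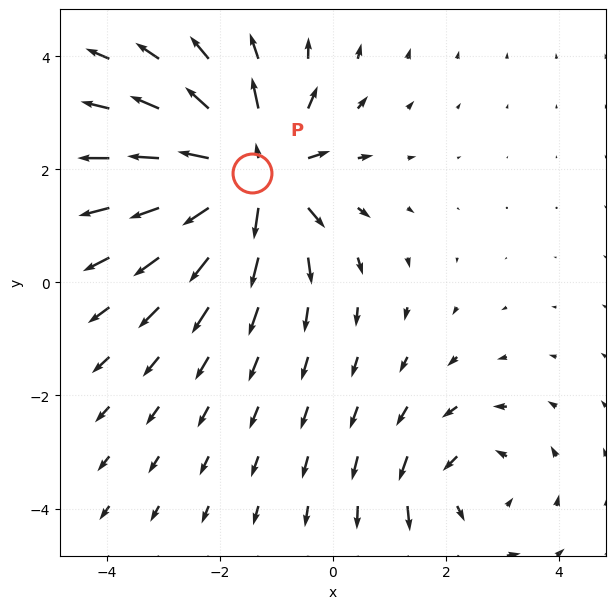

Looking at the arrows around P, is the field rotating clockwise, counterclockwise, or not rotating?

not rotating

Near P at (-1.4, 1.9) the arrows show no circulation. The curl there is ≈0.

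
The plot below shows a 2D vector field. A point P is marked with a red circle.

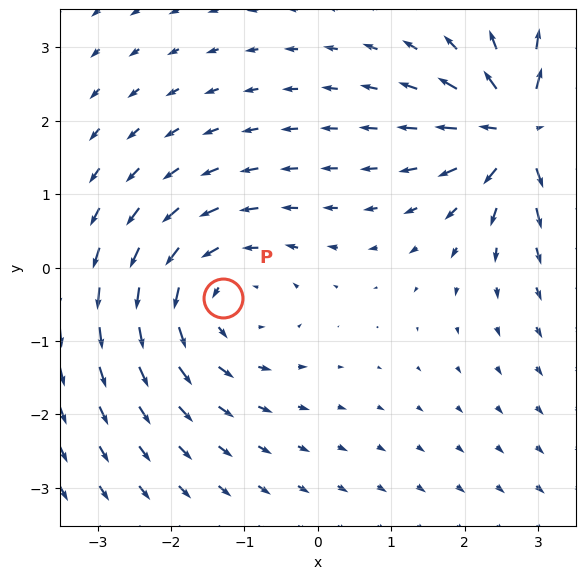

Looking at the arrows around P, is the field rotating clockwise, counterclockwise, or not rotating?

Near P at (-1.3, -0.4) the arrows circulate counterclockwise. The curl (z-component) there is about +3; positive curl means counterclockwise rotation.

counterclockwise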